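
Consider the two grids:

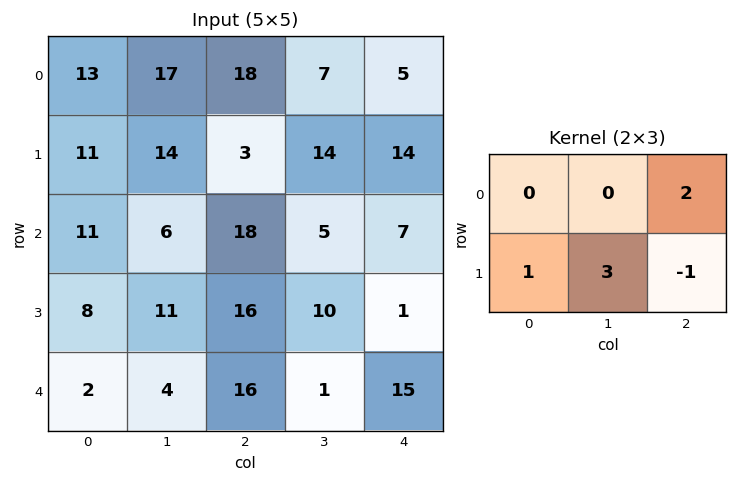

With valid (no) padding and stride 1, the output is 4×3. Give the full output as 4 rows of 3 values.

Output[0,0]: The receptive field on the input at this output position is [13 17 18 / 11 14 3]. Elementwise product with the kernel and sum: 18·2 + 11·1 + 14·3 + 3·-1.

86 23 41
17 83 54
61 59 59
30 71 6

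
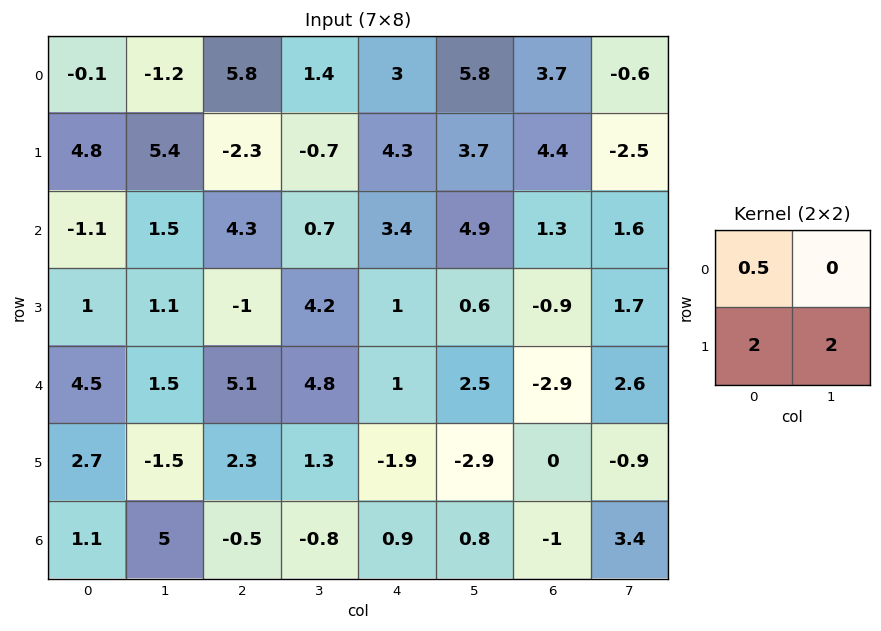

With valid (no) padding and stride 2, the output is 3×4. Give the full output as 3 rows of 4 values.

Output[0,0]: The receptive field on the input at this output position is [-0.1 -1.2 / 4.8 5.4]. Elementwise product with the kernel and sum: -0.1·0.5 + 4.8·2 + 5.4·2.
Output[0,1]: The receptive field on the input at this output position is [5.8 1.4 / -2.3 -0.7]. Elementwise product with the kernel and sum: 5.8·0.5 + -2.3·2 + -0.7·2.

20.35 -3.1 17.5 5.65
3.65 8.55 4.9 2.25
4.65 9.75 -9.1 -3.25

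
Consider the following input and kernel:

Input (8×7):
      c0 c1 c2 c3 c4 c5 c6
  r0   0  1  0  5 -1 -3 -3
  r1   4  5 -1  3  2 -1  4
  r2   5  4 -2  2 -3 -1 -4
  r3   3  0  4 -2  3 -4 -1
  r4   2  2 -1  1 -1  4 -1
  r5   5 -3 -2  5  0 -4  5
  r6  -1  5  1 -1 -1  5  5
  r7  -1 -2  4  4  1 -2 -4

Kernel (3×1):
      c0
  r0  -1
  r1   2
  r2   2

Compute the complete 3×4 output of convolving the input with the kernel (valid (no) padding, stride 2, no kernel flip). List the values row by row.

Output[0,0]: The receptive field on the input at this output position is [0 / 4 / 5]. Elementwise product with the kernel and sum: 0·-1 + 4·2 + 5·2.

18 -6 -1 3
5 8 7 0
6 -1 -1 21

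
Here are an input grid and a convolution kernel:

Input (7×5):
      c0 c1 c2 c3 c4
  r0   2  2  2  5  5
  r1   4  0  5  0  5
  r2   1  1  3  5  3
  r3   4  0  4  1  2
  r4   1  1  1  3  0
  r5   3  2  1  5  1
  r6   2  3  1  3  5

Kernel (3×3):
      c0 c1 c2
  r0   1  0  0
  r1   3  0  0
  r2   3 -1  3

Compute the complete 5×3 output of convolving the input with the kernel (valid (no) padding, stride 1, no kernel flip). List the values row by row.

Output[0,0]: The receptive field on the input at this output position is [2 2 2 / 4 0 5 / 1 1 3]. Elementwise product with the kernel and sum: 2·1 + 4·3 + 1·3 + 1·-1 + 3·3.

25 17 30
31 2 31
18 12 15
17 23 8
16 24 19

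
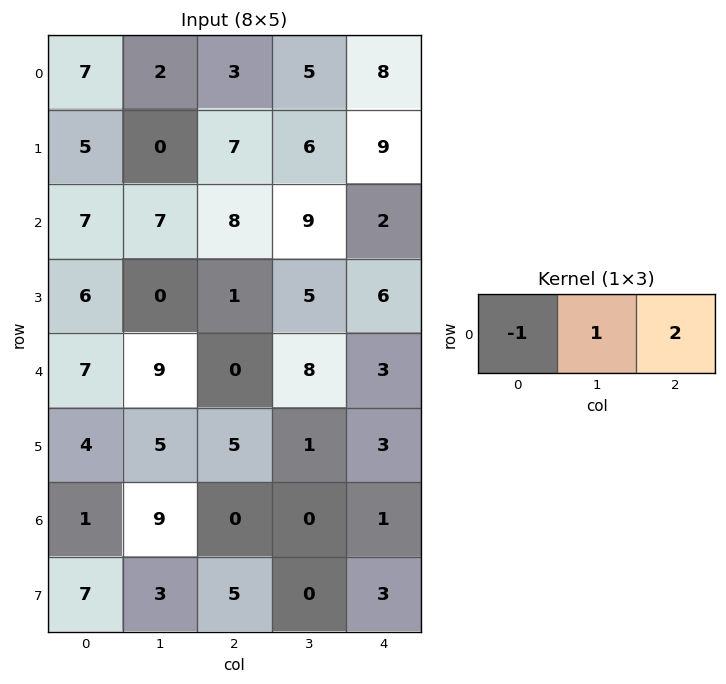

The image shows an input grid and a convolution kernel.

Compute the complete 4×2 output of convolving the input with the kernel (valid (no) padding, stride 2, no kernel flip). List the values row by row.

1 18
16 5
2 14
8 2

Output[0,0]: The receptive field on the input at this output position is [7 2 3]. Elementwise product with the kernel and sum: 7·-1 + 2·1 + 3·2.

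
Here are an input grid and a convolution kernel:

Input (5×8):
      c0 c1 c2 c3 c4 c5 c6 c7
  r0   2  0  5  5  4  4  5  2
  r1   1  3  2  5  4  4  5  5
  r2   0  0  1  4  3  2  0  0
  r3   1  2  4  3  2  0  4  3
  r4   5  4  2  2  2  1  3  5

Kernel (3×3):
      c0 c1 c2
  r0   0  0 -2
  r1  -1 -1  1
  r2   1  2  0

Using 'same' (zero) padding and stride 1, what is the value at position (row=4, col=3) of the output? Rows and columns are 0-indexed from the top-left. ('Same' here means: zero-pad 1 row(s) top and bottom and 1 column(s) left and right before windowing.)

-6

The receptive field on the zero-padded input at this output position is [4 3 2 / 2 2 2 / 0 0 0]. Elementwise product with the kernel and sum: 2·-2 + 2·-1 + 2·-1 + 2·1 + 0·1 + 0·2.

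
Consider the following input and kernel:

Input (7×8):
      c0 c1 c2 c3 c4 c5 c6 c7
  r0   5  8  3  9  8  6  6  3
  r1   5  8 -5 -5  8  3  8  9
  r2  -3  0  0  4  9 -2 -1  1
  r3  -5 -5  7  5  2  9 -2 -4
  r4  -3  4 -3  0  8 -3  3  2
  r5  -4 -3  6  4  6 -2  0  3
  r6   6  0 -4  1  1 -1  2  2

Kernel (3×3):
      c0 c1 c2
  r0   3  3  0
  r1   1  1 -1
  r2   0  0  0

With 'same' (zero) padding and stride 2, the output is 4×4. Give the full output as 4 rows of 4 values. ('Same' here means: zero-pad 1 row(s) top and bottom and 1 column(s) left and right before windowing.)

-3 2 11 9
12 5 24 29
-22 7 32 19
-6 4 33 -7

Output[0,0]: The receptive field on the zero-padded input at this output position is [0 0 0 / 0 5 8 / 0 5 8]. Elementwise product with the kernel and sum: 0·3 + 0·3 + 0·1 + 5·1 + 8·-1.
Output[0,1]: The receptive field on the zero-padded input at this output position is [0 0 0 / 8 3 9 / 8 -5 -5]. Elementwise product with the kernel and sum: 0·3 + 0·3 + 8·1 + 3·1 + 9·-1.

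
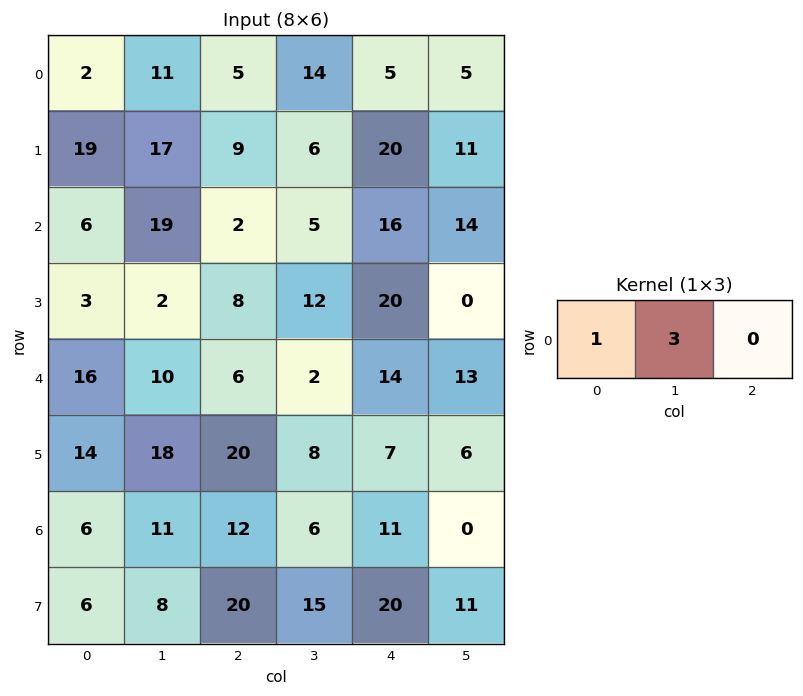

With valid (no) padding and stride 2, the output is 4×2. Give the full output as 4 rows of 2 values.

35 47
63 17
46 12
39 30

Output[0,0]: The receptive field on the input at this output position is [2 11 5]. Elementwise product with the kernel and sum: 2·1 + 11·3.
Output[0,1]: The receptive field on the input at this output position is [5 14 5]. Elementwise product with the kernel and sum: 5·1 + 14·3.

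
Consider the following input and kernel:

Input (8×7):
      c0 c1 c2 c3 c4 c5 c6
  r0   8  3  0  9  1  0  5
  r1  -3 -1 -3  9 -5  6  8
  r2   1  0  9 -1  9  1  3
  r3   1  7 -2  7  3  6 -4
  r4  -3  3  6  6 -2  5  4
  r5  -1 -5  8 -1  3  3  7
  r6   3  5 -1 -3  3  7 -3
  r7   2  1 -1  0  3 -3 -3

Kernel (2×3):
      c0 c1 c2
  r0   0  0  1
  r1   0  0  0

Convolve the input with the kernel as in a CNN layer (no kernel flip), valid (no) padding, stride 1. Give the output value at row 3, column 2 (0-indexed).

The receptive field on the input at this output position is [-2 7 3 / 6 6 -2]. Elementwise product with the kernel and sum: 3·1.

3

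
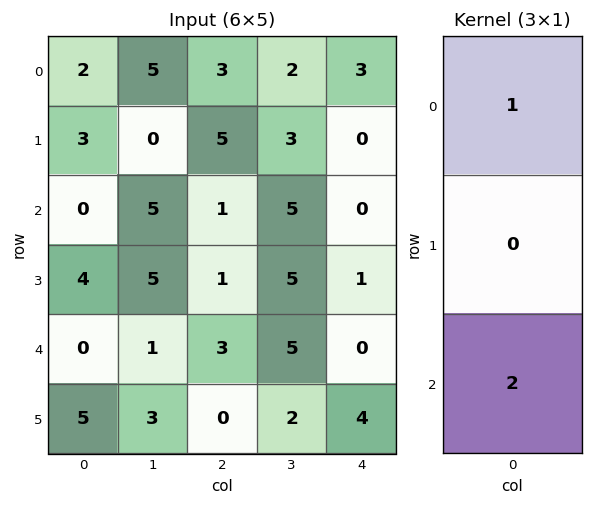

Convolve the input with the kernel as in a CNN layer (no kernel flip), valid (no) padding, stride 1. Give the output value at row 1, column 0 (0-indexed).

11

The receptive field on the input at this output position is [3 / 0 / 4]. Elementwise product with the kernel and sum: 3·1 + 4·2.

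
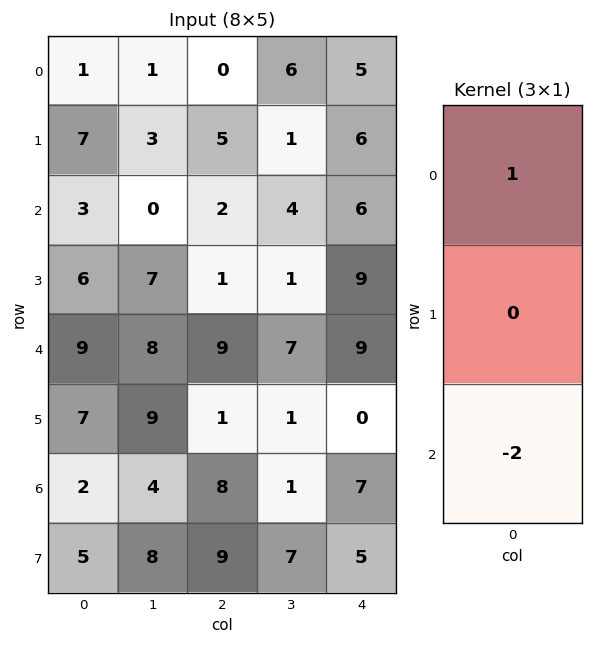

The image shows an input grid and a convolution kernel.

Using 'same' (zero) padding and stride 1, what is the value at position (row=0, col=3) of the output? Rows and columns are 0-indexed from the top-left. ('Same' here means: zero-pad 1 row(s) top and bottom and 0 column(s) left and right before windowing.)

-2

The receptive field on the zero-padded input at this output position is [0 / 6 / 1]. Elementwise product with the kernel and sum: 0·1 + 1·-2.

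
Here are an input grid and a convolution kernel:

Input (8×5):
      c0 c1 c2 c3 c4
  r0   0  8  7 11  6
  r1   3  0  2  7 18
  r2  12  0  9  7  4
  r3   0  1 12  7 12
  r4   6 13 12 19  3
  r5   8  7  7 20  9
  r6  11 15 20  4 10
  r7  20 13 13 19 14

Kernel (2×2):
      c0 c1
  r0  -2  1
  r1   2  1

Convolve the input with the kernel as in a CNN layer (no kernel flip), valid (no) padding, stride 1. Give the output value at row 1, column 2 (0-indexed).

The receptive field on the input at this output position is [2 7 / 9 7]. Elementwise product with the kernel and sum: 2·-2 + 7·1 + 9·2 + 7·1.

28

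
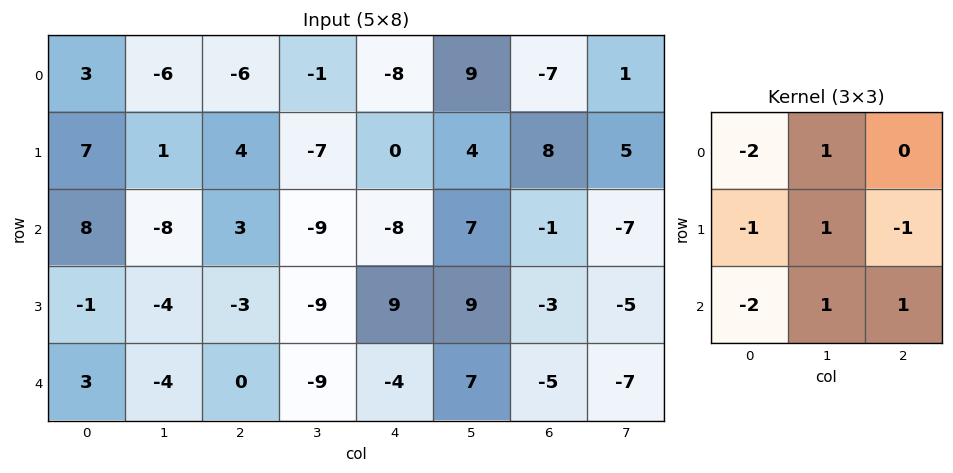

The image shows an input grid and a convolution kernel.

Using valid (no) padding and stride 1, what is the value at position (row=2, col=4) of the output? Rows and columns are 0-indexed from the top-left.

The receptive field on the input at this output position is [-8 7 -1 / 9 9 -3 / -4 7 -5]. Elementwise product with the kernel and sum: -8·-2 + 7·1 + 9·-1 + 9·1 + -3·-1 + -4·-2 + 7·1 + -5·1.

36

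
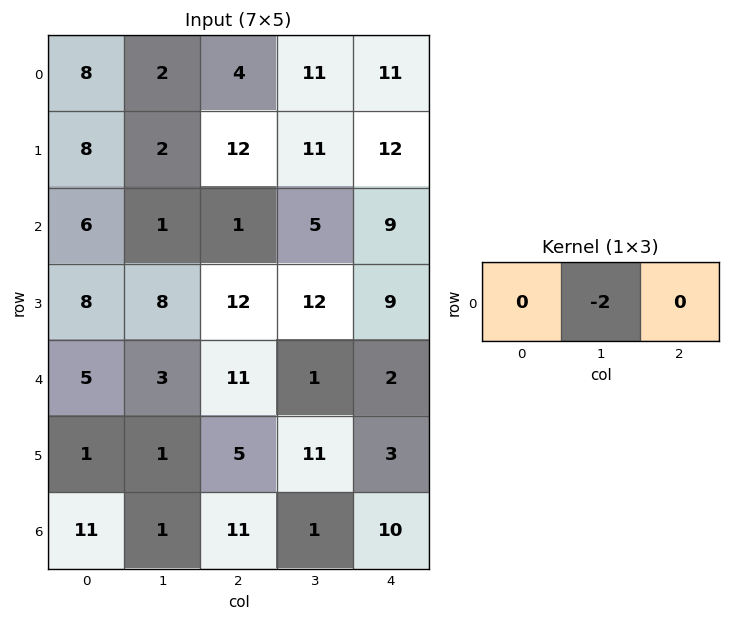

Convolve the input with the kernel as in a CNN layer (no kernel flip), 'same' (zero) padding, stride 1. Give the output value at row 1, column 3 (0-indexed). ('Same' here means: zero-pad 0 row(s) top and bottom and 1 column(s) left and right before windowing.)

The receptive field on the zero-padded input at this output position is [12 11 12]. Elementwise product with the kernel and sum: 11·-2.

-22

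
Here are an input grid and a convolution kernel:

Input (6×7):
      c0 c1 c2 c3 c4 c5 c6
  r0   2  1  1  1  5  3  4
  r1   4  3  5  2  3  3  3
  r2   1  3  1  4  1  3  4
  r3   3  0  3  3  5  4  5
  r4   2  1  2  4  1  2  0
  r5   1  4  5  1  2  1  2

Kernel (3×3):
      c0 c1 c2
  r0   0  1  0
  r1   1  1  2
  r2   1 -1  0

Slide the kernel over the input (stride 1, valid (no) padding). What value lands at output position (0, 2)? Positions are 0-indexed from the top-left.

11

The receptive field on the input at this output position is [1 1 5 / 5 2 3 / 1 4 1]. Elementwise product with the kernel and sum: 1·1 + 5·1 + 2·1 + 3·2 + 1·1 + 4·-1.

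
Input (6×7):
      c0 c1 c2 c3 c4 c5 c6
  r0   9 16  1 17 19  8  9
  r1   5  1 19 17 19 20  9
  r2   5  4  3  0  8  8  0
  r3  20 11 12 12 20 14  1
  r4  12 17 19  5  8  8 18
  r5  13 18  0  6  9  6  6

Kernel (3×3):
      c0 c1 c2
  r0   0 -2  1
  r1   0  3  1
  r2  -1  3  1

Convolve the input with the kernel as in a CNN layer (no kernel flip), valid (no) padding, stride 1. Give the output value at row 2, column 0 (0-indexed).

98

The receptive field on the input at this output position is [5 4 3 / 20 11 12 / 12 17 19]. Elementwise product with the kernel and sum: 4·-2 + 3·1 + 11·3 + 12·1 + 12·-1 + 17·3 + 19·1.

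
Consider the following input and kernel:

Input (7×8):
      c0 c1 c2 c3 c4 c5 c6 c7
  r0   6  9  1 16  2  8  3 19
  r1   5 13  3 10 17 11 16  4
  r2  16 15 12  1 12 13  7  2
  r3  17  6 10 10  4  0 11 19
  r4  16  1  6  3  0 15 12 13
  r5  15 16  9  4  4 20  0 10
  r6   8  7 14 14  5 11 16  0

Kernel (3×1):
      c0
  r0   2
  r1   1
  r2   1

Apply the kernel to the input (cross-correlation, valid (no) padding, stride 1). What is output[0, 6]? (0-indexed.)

The receptive field on the input at this output position is [3 / 16 / 7]. Elementwise product with the kernel and sum: 3·2 + 16·1 + 7·1.

29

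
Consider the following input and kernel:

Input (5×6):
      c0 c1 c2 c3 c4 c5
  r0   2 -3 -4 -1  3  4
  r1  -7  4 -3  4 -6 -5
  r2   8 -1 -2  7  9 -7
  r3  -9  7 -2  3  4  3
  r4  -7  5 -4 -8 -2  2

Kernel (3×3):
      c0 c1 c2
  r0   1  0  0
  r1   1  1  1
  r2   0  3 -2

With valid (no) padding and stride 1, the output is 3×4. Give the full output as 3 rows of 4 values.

Output[0,0]: The receptive field on the input at this output position is [2 -3 -4 / -7 4 -3 / 8 -1 -2]. Elementwise product with the kernel and sum: 2·1 + -7·1 + 4·1 + -3·1 + -1·3 + -2·-2.

-3 -18 -6 33
23 -4 12 19
27 11 -17 7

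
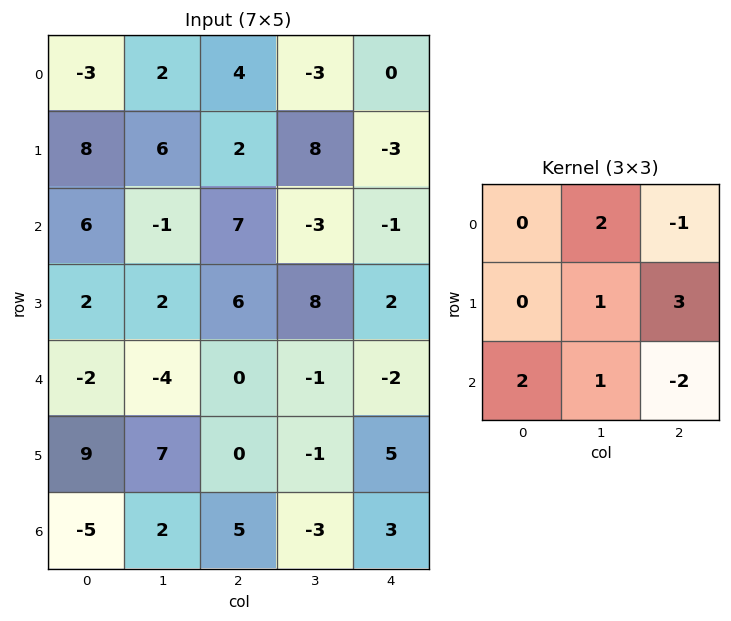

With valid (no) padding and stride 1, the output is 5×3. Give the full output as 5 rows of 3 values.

Output[0,0]: The receptive field on the input at this output position is [-3 2 4 / 8 6 2 / 6 -1 7]. Elementwise product with the kernel and sum: 2·2 + 4·-1 + 6·1 + 2·3 + 6·2 + -1·1 + 7·-2.
Output[0,1]: The receptive field on the input at this output position is [2 4 -3 / 6 2 8 / -1 7 -3]. Elementwise product with the kernel and sum: 4·2 + -3·-1 + 2·1 + 8·3 + -1·2 + 7·1 + -3·-2.

9 48 6
24 -12 29
3 41 12
19 17 -4
-19 13 15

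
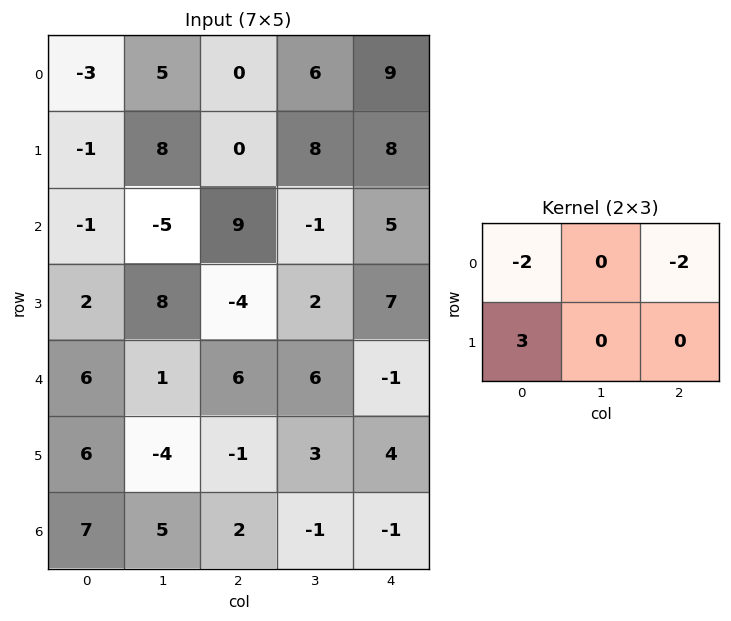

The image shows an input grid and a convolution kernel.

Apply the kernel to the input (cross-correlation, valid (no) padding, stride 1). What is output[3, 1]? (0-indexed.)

The receptive field on the input at this output position is [8 -4 2 / 1 6 6]. Elementwise product with the kernel and sum: 8·-2 + 2·-2 + 1·3.

-17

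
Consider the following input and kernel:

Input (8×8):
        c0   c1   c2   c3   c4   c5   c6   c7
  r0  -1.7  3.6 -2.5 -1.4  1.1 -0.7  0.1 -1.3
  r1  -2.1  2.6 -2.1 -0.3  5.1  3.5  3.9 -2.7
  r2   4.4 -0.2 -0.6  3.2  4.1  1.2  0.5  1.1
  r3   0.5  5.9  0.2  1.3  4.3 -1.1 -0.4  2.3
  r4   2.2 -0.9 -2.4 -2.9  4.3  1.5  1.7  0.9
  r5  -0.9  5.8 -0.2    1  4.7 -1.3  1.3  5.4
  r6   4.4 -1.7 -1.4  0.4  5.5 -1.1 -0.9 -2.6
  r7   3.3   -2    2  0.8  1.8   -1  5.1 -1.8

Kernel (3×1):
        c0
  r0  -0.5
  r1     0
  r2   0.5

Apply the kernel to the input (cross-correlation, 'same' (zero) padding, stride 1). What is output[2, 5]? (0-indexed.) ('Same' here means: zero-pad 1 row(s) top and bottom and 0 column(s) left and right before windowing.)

The receptive field on the zero-padded input at this output position is [3.5 / 1.2 / -1.1]. Elementwise product with the kernel and sum: 3.5·-0.5 + -1.1·0.5.

-2.3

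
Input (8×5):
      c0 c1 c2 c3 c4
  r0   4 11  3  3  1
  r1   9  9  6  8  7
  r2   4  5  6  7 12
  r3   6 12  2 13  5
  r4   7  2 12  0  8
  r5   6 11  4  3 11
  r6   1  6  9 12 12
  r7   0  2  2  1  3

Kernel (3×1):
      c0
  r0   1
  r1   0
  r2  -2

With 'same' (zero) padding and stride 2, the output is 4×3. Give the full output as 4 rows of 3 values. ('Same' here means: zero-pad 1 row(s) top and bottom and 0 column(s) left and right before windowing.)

Output[0,0]: The receptive field on the zero-padded input at this output position is [0 / 4 / 9]. Elementwise product with the kernel and sum: 0·1 + 9·-2.

-18 -12 -14
-3 2 -3
-6 -6 -17
6 0 5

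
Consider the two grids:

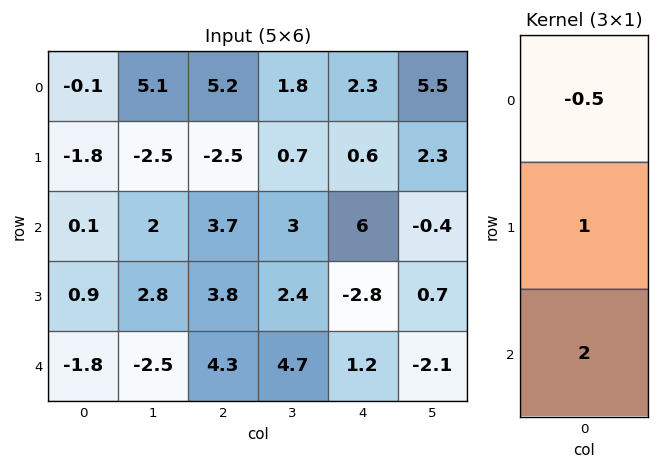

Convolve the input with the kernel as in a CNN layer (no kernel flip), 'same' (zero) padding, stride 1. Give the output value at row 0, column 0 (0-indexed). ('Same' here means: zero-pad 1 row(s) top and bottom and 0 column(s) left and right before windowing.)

The receptive field on the zero-padded input at this output position is [0 / -0.1 / -1.8]. Elementwise product with the kernel and sum: 0·-0.5 + -0.1·1 + -1.8·2.

-3.7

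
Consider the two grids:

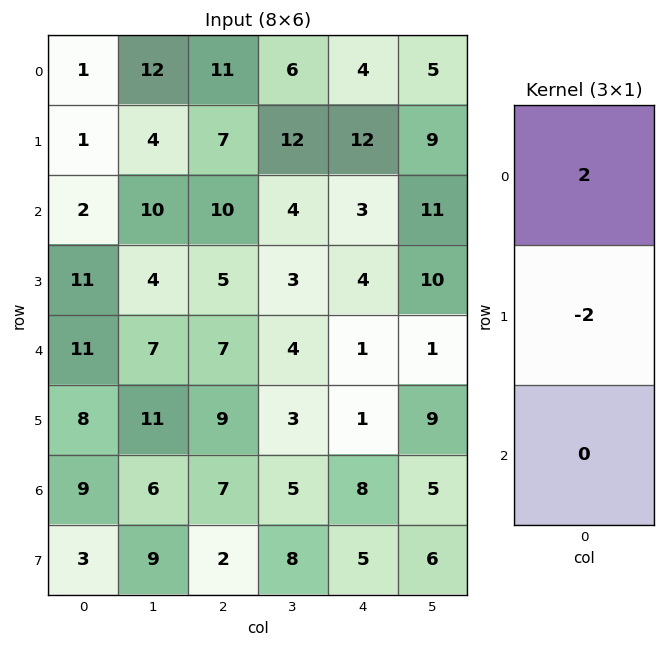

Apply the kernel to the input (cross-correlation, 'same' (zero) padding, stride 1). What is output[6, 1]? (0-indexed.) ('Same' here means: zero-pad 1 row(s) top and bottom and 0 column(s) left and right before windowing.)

10

The receptive field on the zero-padded input at this output position is [11 / 6 / 9]. Elementwise product with the kernel and sum: 11·2 + 6·-2.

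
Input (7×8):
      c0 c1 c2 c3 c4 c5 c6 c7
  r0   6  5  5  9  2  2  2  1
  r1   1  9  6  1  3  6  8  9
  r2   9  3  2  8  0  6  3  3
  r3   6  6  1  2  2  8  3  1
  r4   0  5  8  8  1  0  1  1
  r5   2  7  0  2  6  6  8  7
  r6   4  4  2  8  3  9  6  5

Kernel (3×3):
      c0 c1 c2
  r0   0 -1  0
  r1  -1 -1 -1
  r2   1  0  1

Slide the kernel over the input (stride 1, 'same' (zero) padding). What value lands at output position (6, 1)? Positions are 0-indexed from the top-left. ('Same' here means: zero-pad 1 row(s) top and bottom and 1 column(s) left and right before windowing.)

-17

The receptive field on the zero-padded input at this output position is [2 7 0 / 4 4 2 / 0 0 0]. Elementwise product with the kernel and sum: 7·-1 + 4·-1 + 4·-1 + 2·-1 + 0·1 + 0·1.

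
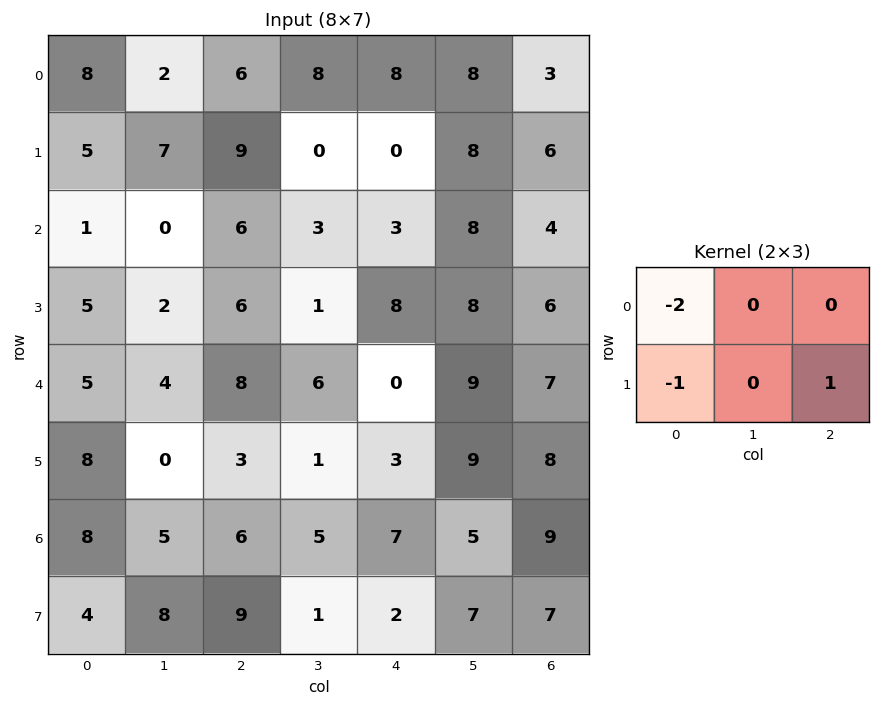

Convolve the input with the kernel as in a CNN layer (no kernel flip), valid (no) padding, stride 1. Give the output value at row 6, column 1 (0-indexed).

-17

The receptive field on the input at this output position is [5 6 5 / 8 9 1]. Elementwise product with the kernel and sum: 5·-2 + 8·-1 + 1·1.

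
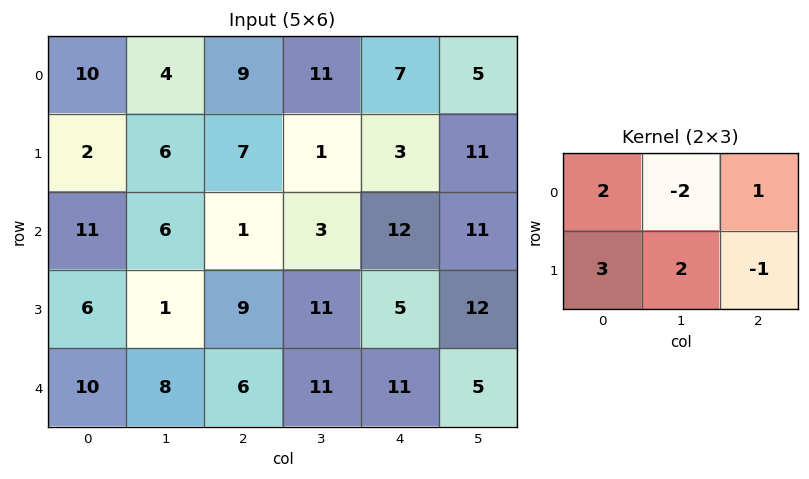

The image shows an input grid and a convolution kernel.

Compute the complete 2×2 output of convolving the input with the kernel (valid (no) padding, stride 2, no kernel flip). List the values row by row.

32 23
22 52

Output[0,0]: The receptive field on the input at this output position is [10 4 9 / 2 6 7]. Elementwise product with the kernel and sum: 10·2 + 4·-2 + 9·1 + 2·3 + 6·2 + 7·-1.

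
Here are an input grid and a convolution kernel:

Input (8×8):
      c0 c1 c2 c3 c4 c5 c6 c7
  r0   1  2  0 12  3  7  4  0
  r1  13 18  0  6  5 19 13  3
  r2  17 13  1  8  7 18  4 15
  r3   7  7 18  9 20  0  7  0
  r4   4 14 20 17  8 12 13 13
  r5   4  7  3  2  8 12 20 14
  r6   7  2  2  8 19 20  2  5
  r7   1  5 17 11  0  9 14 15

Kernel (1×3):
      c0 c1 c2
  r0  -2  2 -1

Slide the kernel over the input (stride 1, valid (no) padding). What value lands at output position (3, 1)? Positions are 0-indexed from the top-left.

13

The receptive field on the input at this output position is [7 18 9]. Elementwise product with the kernel and sum: 7·-2 + 18·2 + 9·-1.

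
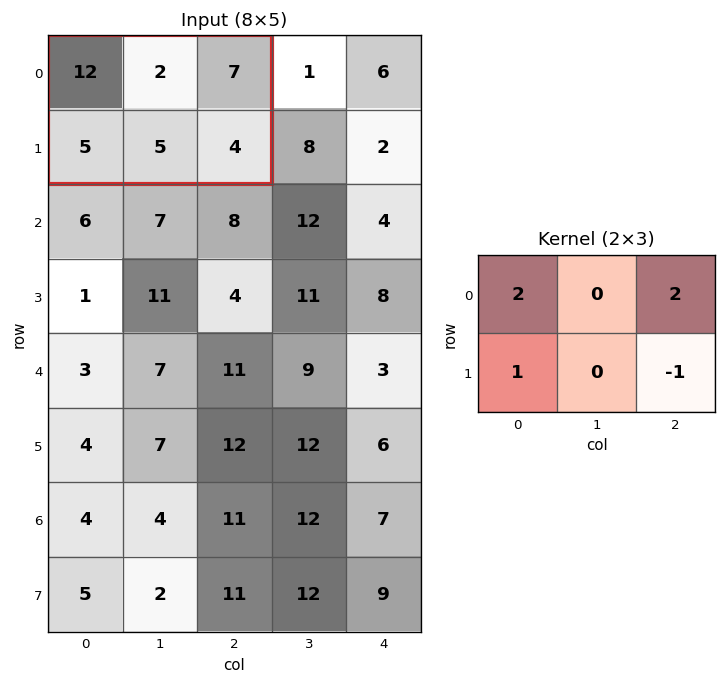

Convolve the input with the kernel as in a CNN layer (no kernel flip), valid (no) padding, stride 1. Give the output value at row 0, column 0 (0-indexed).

The receptive field on the input at this output position is [12 2 7 / 5 5 4]. Elementwise product with the kernel and sum: 12·2 + 7·2 + 5·1 + 4·-1.

39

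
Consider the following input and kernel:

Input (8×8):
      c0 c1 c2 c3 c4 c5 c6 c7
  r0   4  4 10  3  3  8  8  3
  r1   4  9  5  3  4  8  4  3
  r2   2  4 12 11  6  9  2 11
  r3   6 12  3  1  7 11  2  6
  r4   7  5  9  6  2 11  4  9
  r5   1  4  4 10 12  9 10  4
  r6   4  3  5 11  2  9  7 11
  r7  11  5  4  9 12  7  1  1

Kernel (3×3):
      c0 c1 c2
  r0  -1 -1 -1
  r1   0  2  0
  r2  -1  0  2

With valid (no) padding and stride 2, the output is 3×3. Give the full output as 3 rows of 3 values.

Output[0,0]: The receptive field on the input at this output position is [4 4 10 / 4 9 5 / 2 4 12]. Elementwise product with the kernel and sum: 4·-1 + 4·-1 + 10·-1 + 9·2 + 2·-1 + 12·2.
Output[0,1]: The receptive field on the input at this output position is [10 3 3 / 5 3 4 / 12 11 6]. Elementwise product with the kernel and sum: 10·-1 + 3·-1 + 3·-1 + 3·2 + 12·-1 + 6·2.

22 -10 -5
17 -32 11
-7 2 13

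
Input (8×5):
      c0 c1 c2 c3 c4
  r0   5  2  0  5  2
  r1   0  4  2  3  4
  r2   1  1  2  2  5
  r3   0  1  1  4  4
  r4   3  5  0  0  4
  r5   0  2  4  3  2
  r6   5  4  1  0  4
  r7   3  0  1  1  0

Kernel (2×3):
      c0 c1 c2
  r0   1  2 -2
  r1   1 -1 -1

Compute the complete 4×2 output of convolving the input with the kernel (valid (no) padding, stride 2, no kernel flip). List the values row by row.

Output[0,0]: The receptive field on the input at this output position is [5 2 0 / 0 4 2]. Elementwise product with the kernel and sum: 5·1 + 2·2 + 0·-2 + 0·1 + 4·-1 + 2·-1.

3 1
-3 -11
7 -9
13 -7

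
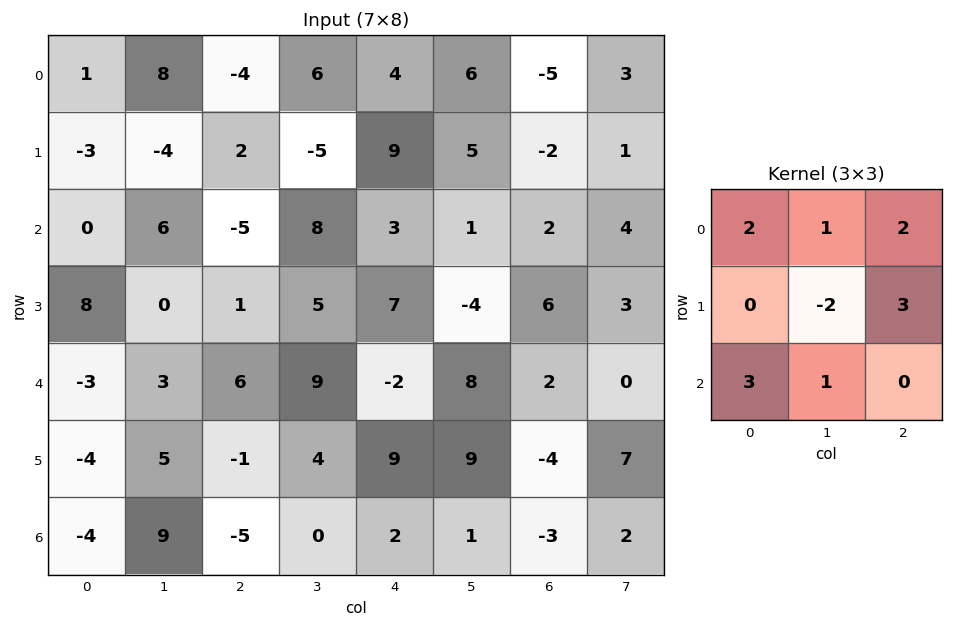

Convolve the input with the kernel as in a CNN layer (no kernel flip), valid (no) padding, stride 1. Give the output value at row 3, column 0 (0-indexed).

The receptive field on the input at this output position is [8 0 1 / -3 3 6 / -4 5 -1]. Elementwise product with the kernel and sum: 8·2 + 0·1 + 1·2 + 3·-2 + 6·3 + -4·3 + 5·1.

23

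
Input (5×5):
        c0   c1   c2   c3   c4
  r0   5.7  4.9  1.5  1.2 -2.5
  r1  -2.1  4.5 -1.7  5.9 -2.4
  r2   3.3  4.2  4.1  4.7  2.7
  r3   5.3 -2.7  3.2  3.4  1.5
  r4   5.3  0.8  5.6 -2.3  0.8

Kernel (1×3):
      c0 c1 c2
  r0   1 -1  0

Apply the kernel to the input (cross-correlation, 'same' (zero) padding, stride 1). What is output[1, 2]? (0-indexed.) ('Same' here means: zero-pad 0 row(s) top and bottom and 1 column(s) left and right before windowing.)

6.2

The receptive field on the zero-padded input at this output position is [4.5 -1.7 5.9]. Elementwise product with the kernel and sum: 4.5·1 + -1.7·-1.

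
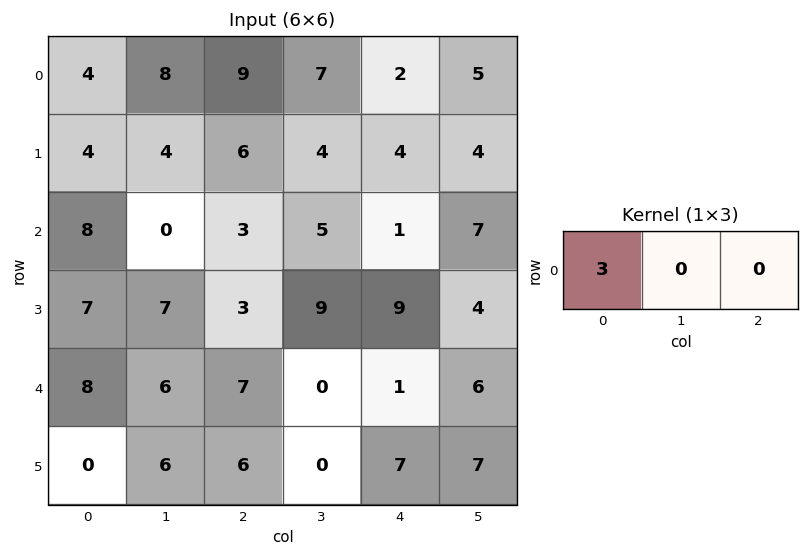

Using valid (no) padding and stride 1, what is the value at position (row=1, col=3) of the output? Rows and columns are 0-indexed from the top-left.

12

The receptive field on the input at this output position is [4 4 4]. Elementwise product with the kernel and sum: 4·3.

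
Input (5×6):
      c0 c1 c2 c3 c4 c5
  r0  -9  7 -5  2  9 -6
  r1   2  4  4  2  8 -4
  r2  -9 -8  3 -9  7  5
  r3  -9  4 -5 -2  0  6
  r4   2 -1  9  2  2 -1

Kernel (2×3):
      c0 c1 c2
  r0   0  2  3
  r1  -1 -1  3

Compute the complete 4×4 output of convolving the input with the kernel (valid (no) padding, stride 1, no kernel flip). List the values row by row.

5 -6 49 -22
46 -8 55 21
-17 -26 10 49
19 -18 -9 11

Output[0,0]: The receptive field on the input at this output position is [-9 7 -5 / 2 4 4]. Elementwise product with the kernel and sum: 7·2 + -5·3 + 2·-1 + 4·-1 + 4·3.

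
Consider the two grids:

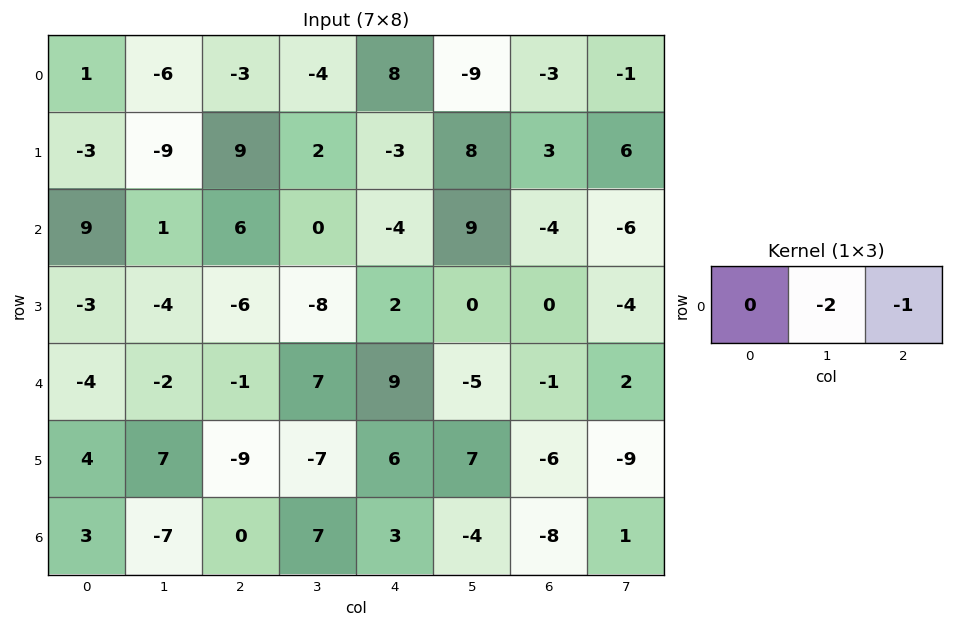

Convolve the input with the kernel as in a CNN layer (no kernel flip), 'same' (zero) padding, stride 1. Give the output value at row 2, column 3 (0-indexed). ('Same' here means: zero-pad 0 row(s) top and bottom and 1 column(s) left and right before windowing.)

The receptive field on the zero-padded input at this output position is [6 0 -4]. Elementwise product with the kernel and sum: 0·-2 + -4·-1.

4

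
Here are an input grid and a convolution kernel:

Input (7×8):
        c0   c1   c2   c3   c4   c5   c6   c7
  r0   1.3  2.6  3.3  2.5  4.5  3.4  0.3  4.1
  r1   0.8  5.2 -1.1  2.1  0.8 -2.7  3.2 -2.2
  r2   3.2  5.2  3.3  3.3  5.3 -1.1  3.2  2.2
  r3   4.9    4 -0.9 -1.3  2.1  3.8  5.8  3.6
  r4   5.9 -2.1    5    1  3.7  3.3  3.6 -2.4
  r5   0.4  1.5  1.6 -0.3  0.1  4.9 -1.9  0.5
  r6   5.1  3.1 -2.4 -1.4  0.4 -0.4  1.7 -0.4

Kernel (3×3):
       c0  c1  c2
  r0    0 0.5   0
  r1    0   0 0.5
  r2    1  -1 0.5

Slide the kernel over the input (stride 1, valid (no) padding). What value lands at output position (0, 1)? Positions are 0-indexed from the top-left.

6.25

The receptive field on the input at this output position is [2.6 3.3 2.5 / 5.2 -1.1 2.1 / 5.2 3.3 3.3]. Elementwise product with the kernel and sum: 3.3·0.5 + 2.1·0.5 + 5.2·1 + 3.3·-1 + 3.3·0.5.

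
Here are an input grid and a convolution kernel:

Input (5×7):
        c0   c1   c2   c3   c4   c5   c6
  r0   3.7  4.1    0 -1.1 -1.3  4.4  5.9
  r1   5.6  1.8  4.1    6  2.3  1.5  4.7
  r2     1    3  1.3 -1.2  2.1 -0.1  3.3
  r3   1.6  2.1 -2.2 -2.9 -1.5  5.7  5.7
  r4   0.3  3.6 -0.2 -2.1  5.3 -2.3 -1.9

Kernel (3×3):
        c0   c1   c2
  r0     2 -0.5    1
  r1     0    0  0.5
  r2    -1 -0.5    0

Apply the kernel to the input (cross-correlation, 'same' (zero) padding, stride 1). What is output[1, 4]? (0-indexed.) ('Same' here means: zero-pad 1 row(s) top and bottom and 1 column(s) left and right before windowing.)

3.75

The receptive field on the zero-padded input at this output position is [-1.1 -1.3 4.4 / 6 2.3 1.5 / -1.2 2.1 -0.1]. Elementwise product with the kernel and sum: -1.1·2 + -1.3·-0.5 + 4.4·1 + 1.5·0.5 + -1.2·-1 + 2.1·-0.5.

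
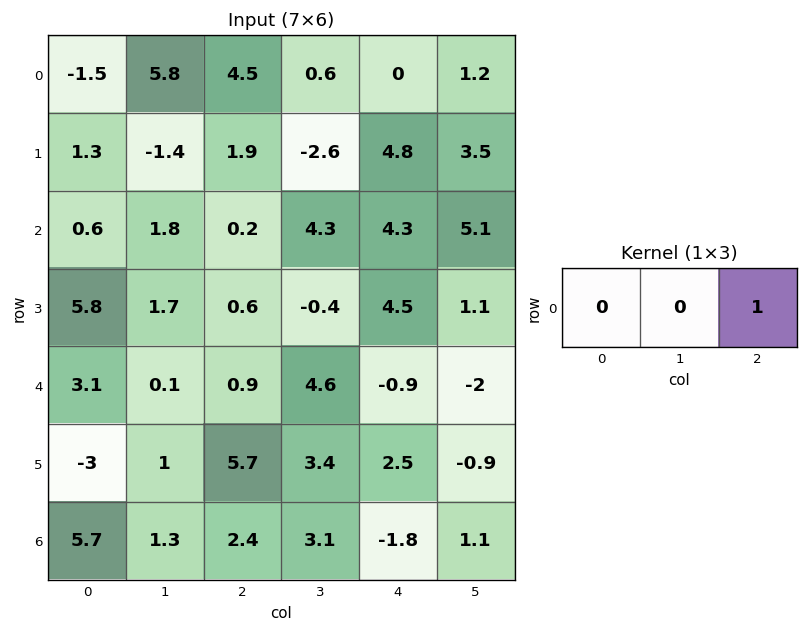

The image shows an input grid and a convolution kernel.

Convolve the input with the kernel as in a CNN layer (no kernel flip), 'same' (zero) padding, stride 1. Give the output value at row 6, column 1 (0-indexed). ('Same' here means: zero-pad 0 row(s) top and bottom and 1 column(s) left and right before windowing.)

2.4

The receptive field on the zero-padded input at this output position is [5.7 1.3 2.4]. Elementwise product with the kernel and sum: 2.4·1.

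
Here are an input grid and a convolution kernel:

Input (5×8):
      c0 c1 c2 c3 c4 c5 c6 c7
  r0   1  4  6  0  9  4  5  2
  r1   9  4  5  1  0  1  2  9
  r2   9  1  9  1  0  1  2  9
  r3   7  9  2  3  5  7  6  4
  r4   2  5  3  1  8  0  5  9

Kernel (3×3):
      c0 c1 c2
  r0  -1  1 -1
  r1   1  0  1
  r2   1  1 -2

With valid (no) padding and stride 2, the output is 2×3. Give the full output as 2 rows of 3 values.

3 0 -11
-7 -13 8

Output[0,0]: The receptive field on the input at this output position is [1 4 6 / 9 4 5 / 9 1 9]. Elementwise product with the kernel and sum: 1·-1 + 4·1 + 6·-1 + 9·1 + 5·1 + 9·1 + 1·1 + 9·-2.
Output[0,1]: The receptive field on the input at this output position is [6 0 9 / 5 1 0 / 9 1 0]. Elementwise product with the kernel and sum: 6·-1 + 0·1 + 9·-1 + 5·1 + 0·1 + 9·1 + 1·1 + 0·-2.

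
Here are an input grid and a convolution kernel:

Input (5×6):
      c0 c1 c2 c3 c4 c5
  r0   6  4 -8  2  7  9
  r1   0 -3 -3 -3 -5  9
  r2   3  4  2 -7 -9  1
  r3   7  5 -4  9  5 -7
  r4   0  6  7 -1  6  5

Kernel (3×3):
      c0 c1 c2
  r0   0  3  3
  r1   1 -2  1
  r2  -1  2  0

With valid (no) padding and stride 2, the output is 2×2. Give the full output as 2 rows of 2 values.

Output[0,0]: The receptive field on the input at this output position is [6 4 -8 / 0 -3 -3 / 3 4 2]. Elementwise product with the kernel and sum: 4·3 + -8·3 + 0·1 + -3·-2 + -3·1 + 3·-1 + 4·2.
Output[0,1]: The receptive field on the input at this output position is [-8 2 7 / -3 -3 -5 / 2 -7 -9]. Elementwise product with the kernel and sum: 2·3 + 7·3 + -3·1 + -3·-2 + -5·1 + 2·-1 + -7·2.

-4 9
23 -74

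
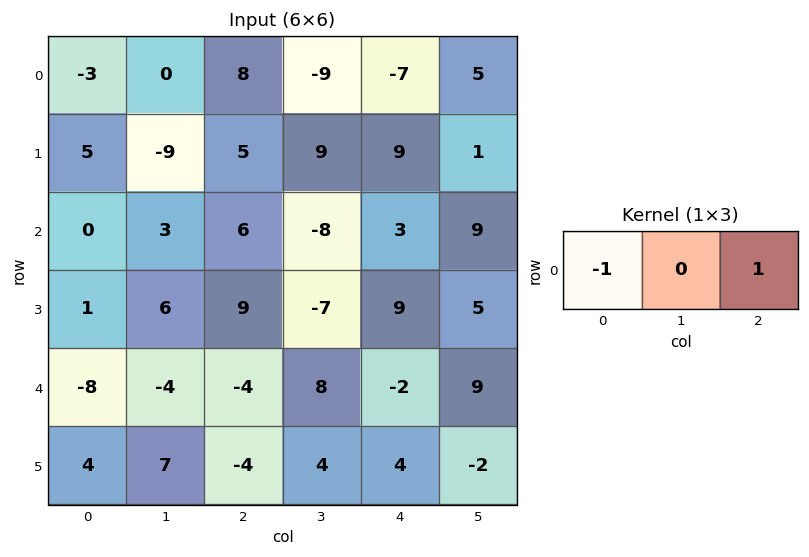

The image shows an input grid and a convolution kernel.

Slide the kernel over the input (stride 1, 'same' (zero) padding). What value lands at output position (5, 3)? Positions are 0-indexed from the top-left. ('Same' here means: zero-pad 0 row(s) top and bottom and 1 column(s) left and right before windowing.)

The receptive field on the zero-padded input at this output position is [-4 4 4]. Elementwise product with the kernel and sum: -4·-1 + 4·1.

8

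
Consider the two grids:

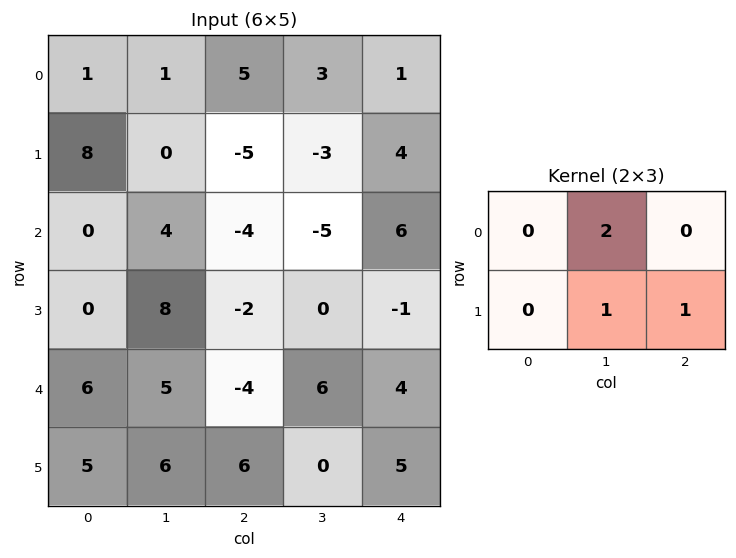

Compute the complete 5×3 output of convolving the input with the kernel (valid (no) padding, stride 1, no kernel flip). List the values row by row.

-3 2 7
0 -19 -5
14 -10 -11
17 -2 10
22 -2 17

Output[0,0]: The receptive field on the input at this output position is [1 1 5 / 8 0 -5]. Elementwise product with the kernel and sum: 1·2 + 0·1 + -5·1.
Output[0,1]: The receptive field on the input at this output position is [1 5 3 / 0 -5 -3]. Elementwise product with the kernel and sum: 5·2 + -5·1 + -3·1.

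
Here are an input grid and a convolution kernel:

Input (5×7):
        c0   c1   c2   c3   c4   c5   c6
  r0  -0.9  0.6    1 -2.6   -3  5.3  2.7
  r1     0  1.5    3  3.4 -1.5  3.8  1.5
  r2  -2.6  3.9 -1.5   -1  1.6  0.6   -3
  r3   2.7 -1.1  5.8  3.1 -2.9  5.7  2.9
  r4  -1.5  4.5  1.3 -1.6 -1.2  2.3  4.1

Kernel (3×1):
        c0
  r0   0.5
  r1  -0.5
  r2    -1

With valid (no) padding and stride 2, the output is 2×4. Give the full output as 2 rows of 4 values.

2.15 0.5 -2.35 3.6
-1.15 -4.95 3.45 -7.05

Output[0,0]: The receptive field on the input at this output position is [-0.9 / 0 / -2.6]. Elementwise product with the kernel and sum: -0.9·0.5 + 0·-0.5 + -2.6·-1.
Output[0,1]: The receptive field on the input at this output position is [1 / 3 / -1.5]. Elementwise product with the kernel and sum: 1·0.5 + 3·-0.5 + -1.5·-1.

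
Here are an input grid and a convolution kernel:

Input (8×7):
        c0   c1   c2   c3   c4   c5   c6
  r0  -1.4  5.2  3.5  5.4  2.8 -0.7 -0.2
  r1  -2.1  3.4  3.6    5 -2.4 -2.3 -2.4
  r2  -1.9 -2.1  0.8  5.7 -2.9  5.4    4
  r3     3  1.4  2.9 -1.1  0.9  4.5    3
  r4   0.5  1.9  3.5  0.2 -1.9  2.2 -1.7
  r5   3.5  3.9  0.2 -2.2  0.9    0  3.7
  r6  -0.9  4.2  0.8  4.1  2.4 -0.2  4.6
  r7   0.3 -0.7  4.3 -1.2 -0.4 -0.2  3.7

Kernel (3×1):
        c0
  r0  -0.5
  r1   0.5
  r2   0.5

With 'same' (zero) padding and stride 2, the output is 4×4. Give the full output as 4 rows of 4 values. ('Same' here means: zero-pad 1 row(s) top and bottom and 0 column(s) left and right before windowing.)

-1.75 3.55 0.2 -1.3
1.6 0.05 0.2 4.7
0.5 0.4 -0.95 -0.5
-2.05 2.45 0.55 2.3

Output[0,0]: The receptive field on the zero-padded input at this output position is [0 / -1.4 / -2.1]. Elementwise product with the kernel and sum: 0·-0.5 + -1.4·0.5 + -2.1·0.5.
Output[0,1]: The receptive field on the zero-padded input at this output position is [0 / 3.5 / 3.6]. Elementwise product with the kernel and sum: 0·-0.5 + 3.5·0.5 + 3.6·0.5.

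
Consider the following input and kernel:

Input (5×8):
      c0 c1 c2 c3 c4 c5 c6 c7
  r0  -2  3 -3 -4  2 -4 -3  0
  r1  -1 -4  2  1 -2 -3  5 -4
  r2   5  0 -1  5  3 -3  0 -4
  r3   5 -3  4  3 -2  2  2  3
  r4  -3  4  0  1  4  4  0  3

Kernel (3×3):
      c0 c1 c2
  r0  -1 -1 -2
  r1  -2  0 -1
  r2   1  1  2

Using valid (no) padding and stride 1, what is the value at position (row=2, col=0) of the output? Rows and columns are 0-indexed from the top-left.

-16

The receptive field on the input at this output position is [5 0 -1 / 5 -3 4 / -3 4 0]. Elementwise product with the kernel and sum: 5·-1 + 0·-1 + -1·-2 + 5·-2 + 4·-1 + -3·1 + 4·1 + 0·2.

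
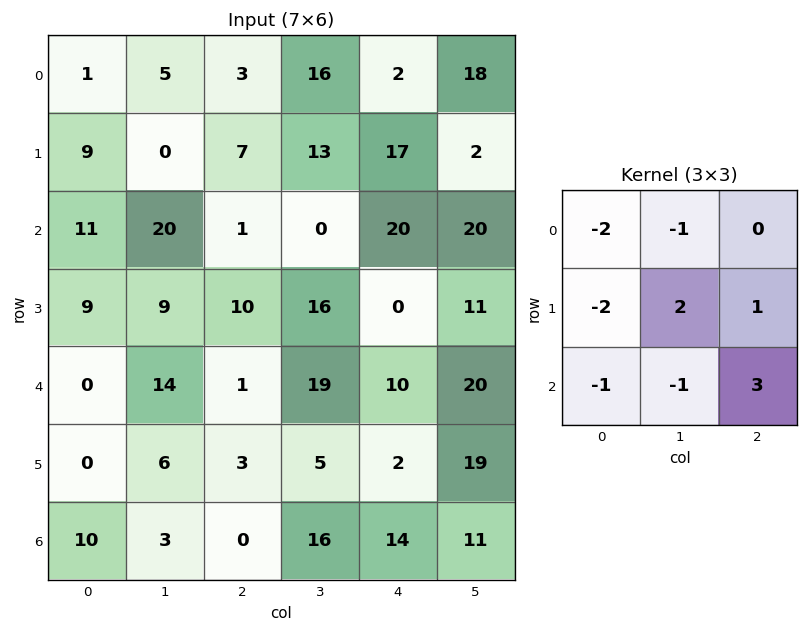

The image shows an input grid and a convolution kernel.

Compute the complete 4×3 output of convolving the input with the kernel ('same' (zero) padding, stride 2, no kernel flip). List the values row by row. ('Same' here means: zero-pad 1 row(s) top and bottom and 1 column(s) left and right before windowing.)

Output[0,0]: The receptive field on the zero-padded input at this output position is [0 0 0 / 0 1 5 / 0 9 0]. Elementwise product with the kernel and sum: 0·-2 + 0·-1 + 0·-2 + 1·2 + 5·1 + 0·-1 + 9·-1 + 0·3.

-2 44 -34
51 -16 34
23 -29 20
23 -5 -5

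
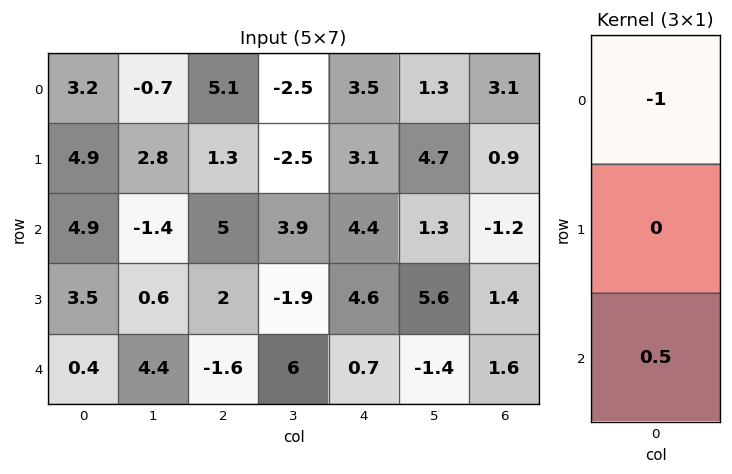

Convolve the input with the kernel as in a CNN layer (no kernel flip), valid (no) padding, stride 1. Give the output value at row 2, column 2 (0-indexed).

The receptive field on the input at this output position is [5 / 2 / -1.6]. Elementwise product with the kernel and sum: 5·-1 + -1.6·0.5.

-5.8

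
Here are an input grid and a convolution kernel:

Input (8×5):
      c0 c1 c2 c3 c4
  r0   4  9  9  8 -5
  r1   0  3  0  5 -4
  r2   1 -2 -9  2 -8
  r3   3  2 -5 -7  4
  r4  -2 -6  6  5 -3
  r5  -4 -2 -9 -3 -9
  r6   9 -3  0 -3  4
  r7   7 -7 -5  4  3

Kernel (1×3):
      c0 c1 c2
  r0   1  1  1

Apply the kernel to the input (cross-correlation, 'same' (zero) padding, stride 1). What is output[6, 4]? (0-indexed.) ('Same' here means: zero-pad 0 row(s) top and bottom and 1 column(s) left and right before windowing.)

The receptive field on the zero-padded input at this output position is [-3 4 0]. Elementwise product with the kernel and sum: -3·1 + 4·1 + 0·1.

1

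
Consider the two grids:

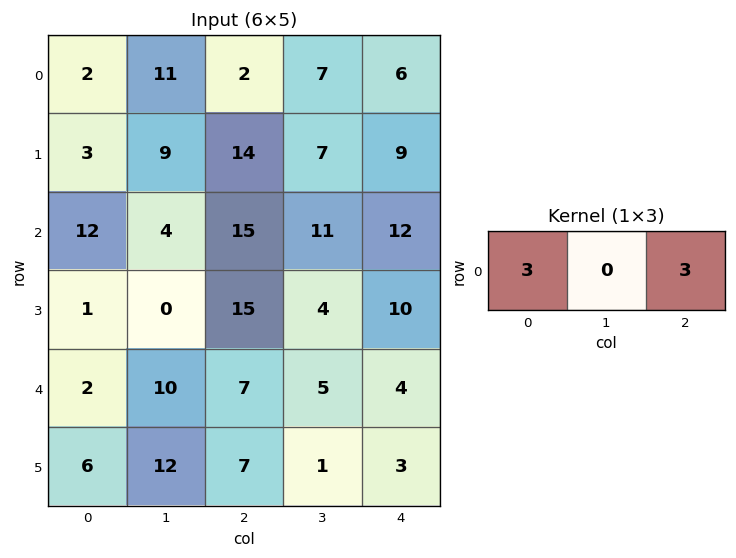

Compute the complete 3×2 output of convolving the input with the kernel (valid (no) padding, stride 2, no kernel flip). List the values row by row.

Output[0,0]: The receptive field on the input at this output position is [2 11 2]. Elementwise product with the kernel and sum: 2·3 + 2·3.
Output[0,1]: The receptive field on the input at this output position is [2 7 6]. Elementwise product with the kernel and sum: 2·3 + 6·3.

12 24
81 81
27 33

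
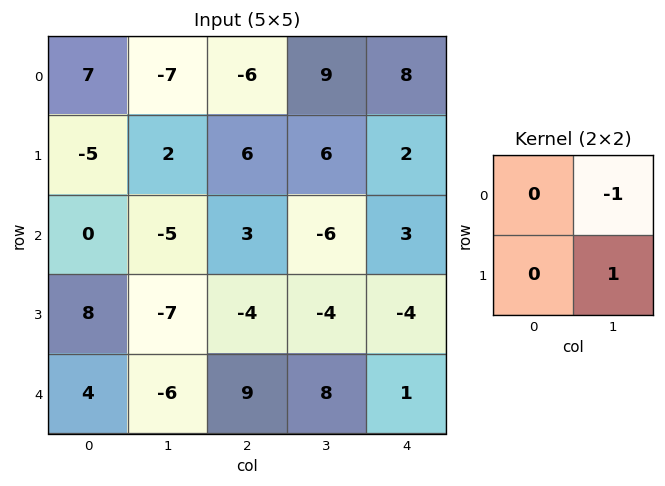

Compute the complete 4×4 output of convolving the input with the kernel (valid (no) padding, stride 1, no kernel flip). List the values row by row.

9 12 -3 -6
-7 -3 -12 1
-2 -7 2 -7
1 13 12 5

Output[0,0]: The receptive field on the input at this output position is [7 -7 / -5 2]. Elementwise product with the kernel and sum: -7·-1 + 2·1.
Output[0,1]: The receptive field on the input at this output position is [-7 -6 / 2 6]. Elementwise product with the kernel and sum: -6·-1 + 6·1.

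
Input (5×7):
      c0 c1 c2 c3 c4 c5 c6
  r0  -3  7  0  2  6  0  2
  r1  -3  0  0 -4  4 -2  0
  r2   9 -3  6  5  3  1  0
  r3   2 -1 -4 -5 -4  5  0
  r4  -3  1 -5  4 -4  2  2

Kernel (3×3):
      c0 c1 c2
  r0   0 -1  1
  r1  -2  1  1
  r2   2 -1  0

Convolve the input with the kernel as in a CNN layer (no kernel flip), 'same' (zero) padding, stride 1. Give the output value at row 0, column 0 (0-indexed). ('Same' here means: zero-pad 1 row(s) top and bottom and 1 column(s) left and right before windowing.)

7

The receptive field on the zero-padded input at this output position is [0 0 0 / 0 -3 7 / 0 -3 0]. Elementwise product with the kernel and sum: 0·-1 + 0·1 + 0·-2 + -3·1 + 7·1 + 0·2 + -3·-1.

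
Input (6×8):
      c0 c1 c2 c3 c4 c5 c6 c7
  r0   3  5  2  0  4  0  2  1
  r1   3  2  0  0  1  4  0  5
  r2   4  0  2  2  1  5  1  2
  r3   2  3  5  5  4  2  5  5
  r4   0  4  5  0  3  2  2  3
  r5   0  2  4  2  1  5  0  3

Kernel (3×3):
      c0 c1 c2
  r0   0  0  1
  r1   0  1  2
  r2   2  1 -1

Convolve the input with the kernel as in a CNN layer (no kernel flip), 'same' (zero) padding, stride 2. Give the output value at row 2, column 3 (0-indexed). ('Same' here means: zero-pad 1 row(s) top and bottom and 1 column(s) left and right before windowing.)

20

The receptive field on the zero-padded input at this output position is [2 5 5 / 2 2 3 / 5 0 3]. Elementwise product with the kernel and sum: 5·1 + 2·1 + 3·2 + 5·2 + 0·1 + 3·-1.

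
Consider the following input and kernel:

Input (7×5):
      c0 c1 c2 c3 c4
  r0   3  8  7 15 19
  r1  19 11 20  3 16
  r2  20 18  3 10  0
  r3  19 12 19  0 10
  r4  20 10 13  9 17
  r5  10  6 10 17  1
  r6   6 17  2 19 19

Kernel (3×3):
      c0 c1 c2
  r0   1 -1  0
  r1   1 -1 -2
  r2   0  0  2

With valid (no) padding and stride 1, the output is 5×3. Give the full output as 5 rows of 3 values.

Output[0,0]: The receptive field on the input at this output position is [3 8 7 / 19 11 20 / 20 18 3]. Elementwise product with the kernel and sum: 3·1 + 8·-1 + 19·1 + 11·-1 + 20·-2 + 3·2.
Output[0,1]: The receptive field on the input at this output position is [8 7 15 / 11 20 3 / 18 3 10]. Elementwise product with the kernel and sum: 8·1 + 7·-1 + 11·1 + 20·-1 + 3·-2 + 10·2.

-31 6 -23
42 -14 30
-3 26 26
11 6 -9
-2 -3 33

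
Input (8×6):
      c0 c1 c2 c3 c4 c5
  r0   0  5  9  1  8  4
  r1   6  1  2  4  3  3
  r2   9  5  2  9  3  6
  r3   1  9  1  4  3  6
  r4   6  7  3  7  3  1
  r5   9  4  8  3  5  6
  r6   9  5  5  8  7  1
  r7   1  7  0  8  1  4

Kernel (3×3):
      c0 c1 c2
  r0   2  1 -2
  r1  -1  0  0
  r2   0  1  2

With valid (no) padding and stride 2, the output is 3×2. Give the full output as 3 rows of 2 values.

-10 16
31 19
19 21

Output[0,0]: The receptive field on the input at this output position is [0 5 9 / 6 1 2 / 9 5 2]. Elementwise product with the kernel and sum: 0·2 + 5·1 + 9·-2 + 6·-1 + 5·1 + 2·2.
Output[0,1]: The receptive field on the input at this output position is [9 1 8 / 2 4 3 / 2 9 3]. Elementwise product with the kernel and sum: 9·2 + 1·1 + 8·-2 + 2·-1 + 9·1 + 3·2.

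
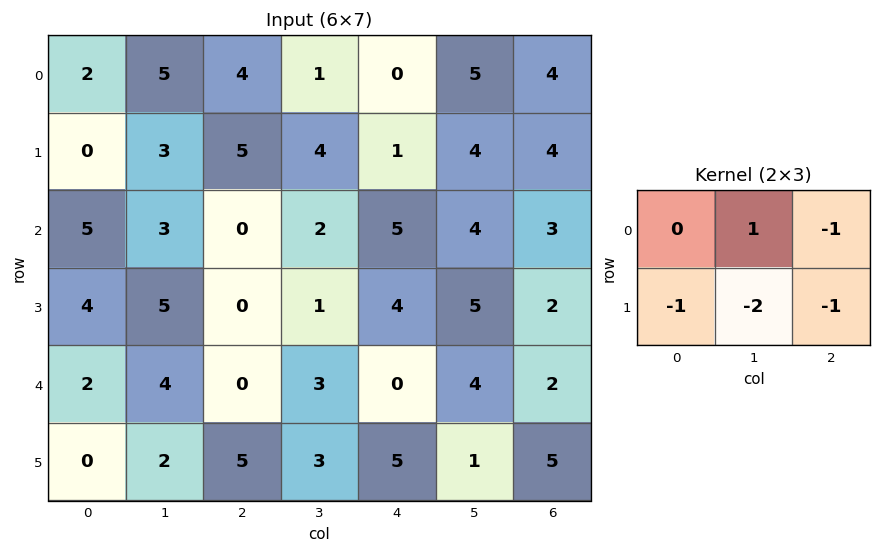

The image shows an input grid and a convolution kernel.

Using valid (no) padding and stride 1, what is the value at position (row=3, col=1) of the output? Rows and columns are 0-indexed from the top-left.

-8

The receptive field on the input at this output position is [5 0 1 / 4 0 3]. Elementwise product with the kernel and sum: 0·1 + 1·-1 + 4·-1 + 0·-2 + 3·-1.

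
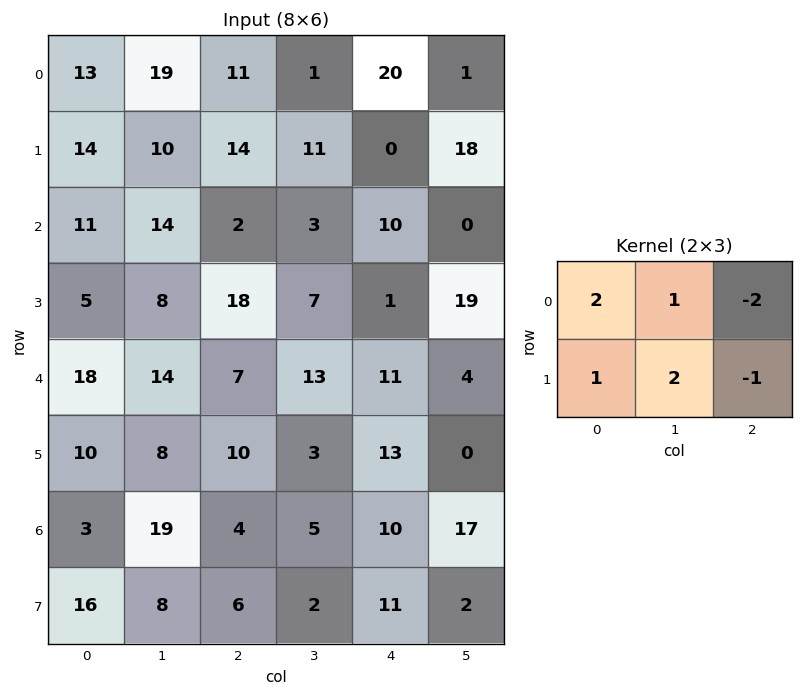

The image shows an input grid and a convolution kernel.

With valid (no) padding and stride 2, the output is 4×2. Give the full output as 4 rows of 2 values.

43 19
35 18
52 8
43 -8

Output[0,0]: The receptive field on the input at this output position is [13 19 11 / 14 10 14]. Elementwise product with the kernel and sum: 13·2 + 19·1 + 11·-2 + 14·1 + 10·2 + 14·-1.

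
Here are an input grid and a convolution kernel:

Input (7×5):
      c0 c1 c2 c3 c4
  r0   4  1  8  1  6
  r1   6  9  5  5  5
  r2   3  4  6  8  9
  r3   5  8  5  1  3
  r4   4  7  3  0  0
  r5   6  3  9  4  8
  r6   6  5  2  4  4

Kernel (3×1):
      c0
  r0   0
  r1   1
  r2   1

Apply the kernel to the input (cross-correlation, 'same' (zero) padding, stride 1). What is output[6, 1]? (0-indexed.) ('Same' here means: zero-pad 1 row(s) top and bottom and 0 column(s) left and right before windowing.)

5

The receptive field on the zero-padded input at this output position is [3 / 5 / 0]. Elementwise product with the kernel and sum: 5·1 + 0·1.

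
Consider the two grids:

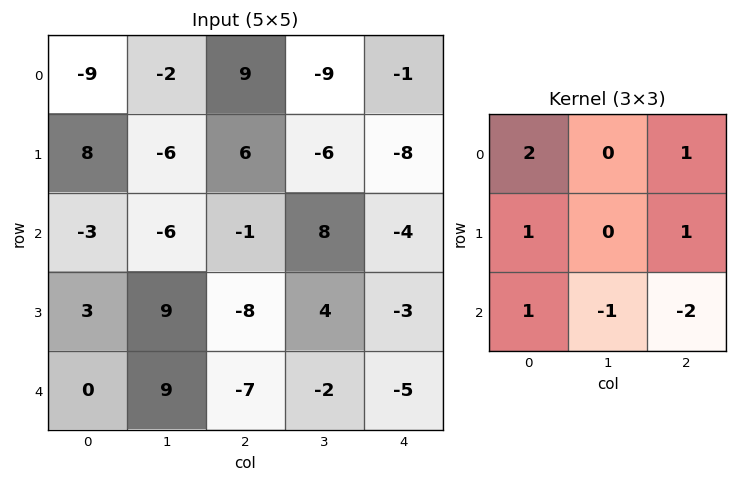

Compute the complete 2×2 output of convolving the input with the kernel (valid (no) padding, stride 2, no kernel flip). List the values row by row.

Output[0,0]: The receptive field on the input at this output position is [-9 -2 9 / 8 -6 6 / -3 -6 -1]. Elementwise product with the kernel and sum: -9·2 + 9·1 + 8·1 + 6·1 + -3·1 + -6·-1 + -1·-2.
Output[0,1]: The receptive field on the input at this output position is [9 -9 -1 / 6 -6 -8 / -1 8 -4]. Elementwise product with the kernel and sum: 9·2 + -1·1 + 6·1 + -8·1 + -1·1 + 8·-1 + -4·-2.

10 14
-7 -12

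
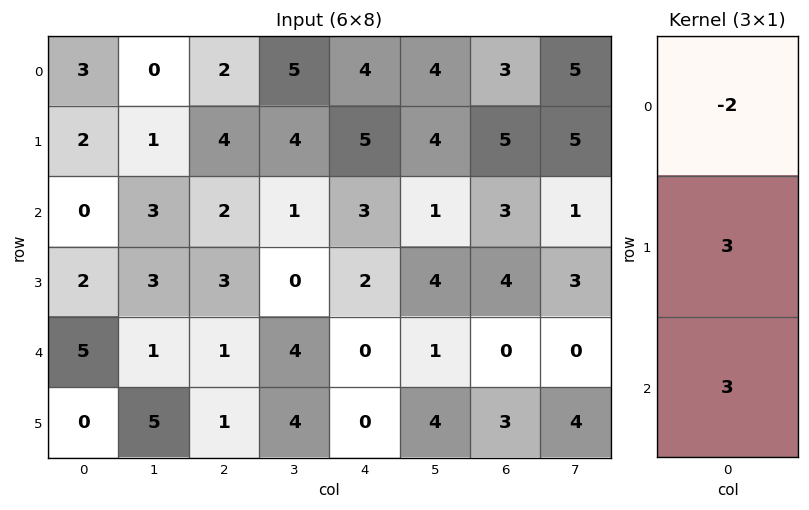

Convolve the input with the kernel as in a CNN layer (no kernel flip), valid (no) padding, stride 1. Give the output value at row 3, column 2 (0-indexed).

The receptive field on the input at this output position is [3 / 1 / 1]. Elementwise product with the kernel and sum: 3·-2 + 1·3 + 1·3.

0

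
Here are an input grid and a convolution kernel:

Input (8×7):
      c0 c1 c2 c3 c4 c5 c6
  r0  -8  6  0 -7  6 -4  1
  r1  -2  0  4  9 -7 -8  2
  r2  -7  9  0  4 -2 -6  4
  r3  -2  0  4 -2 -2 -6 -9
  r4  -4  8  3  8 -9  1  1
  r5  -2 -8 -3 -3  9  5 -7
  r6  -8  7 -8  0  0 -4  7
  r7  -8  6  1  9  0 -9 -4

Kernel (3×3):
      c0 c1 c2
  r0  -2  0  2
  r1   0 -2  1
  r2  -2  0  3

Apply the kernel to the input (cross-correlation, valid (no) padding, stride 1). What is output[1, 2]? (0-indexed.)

The receptive field on the input at this output position is [4 9 -7 / 0 4 -2 / 4 -2 -2]. Elementwise product with the kernel and sum: 4·-2 + -7·2 + 4·-2 + -2·1 + 4·-2 + -2·3.

-46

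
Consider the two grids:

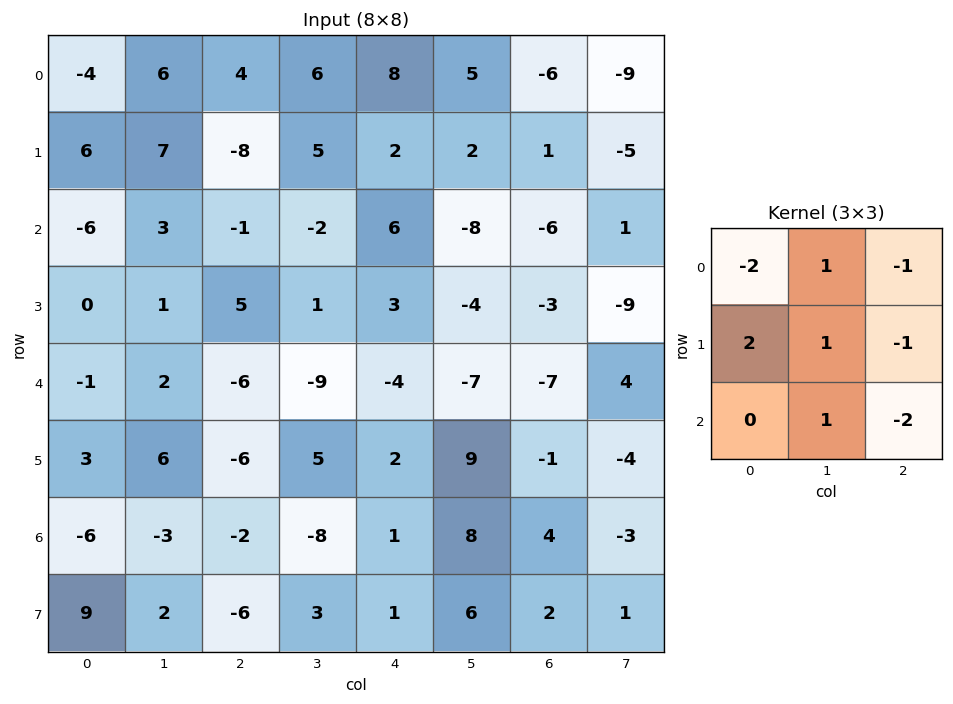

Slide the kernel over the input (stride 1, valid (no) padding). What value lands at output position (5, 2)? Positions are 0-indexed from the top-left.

3

The receptive field on the input at this output position is [-6 5 2 / -2 -8 1 / -6 3 1]. Elementwise product with the kernel and sum: -6·-2 + 5·1 + 2·-1 + -2·2 + -8·1 + 1·-1 + 3·1 + 1·-2.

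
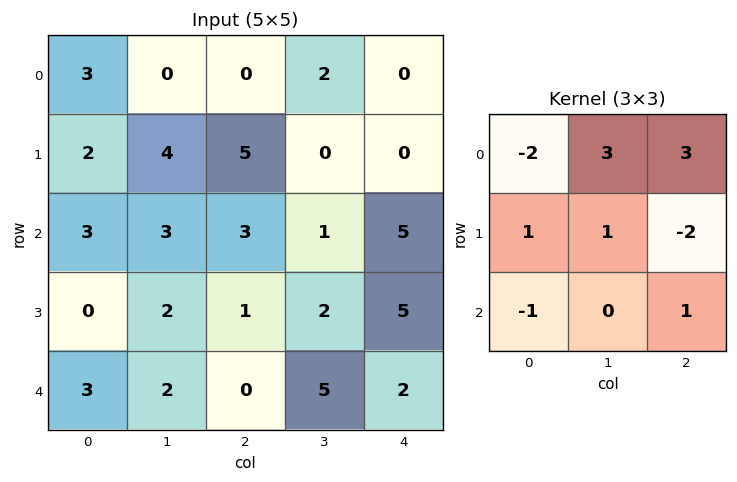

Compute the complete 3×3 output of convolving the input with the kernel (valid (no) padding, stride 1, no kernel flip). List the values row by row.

Output[0,0]: The receptive field on the input at this output position is [3 0 0 / 2 4 5 / 3 3 3]. Elementwise product with the kernel and sum: 3·-2 + 0·3 + 0·3 + 2·1 + 4·1 + 5·-2 + 3·-1 + 3·1.

-10 13 13
24 11 -12
9 8 7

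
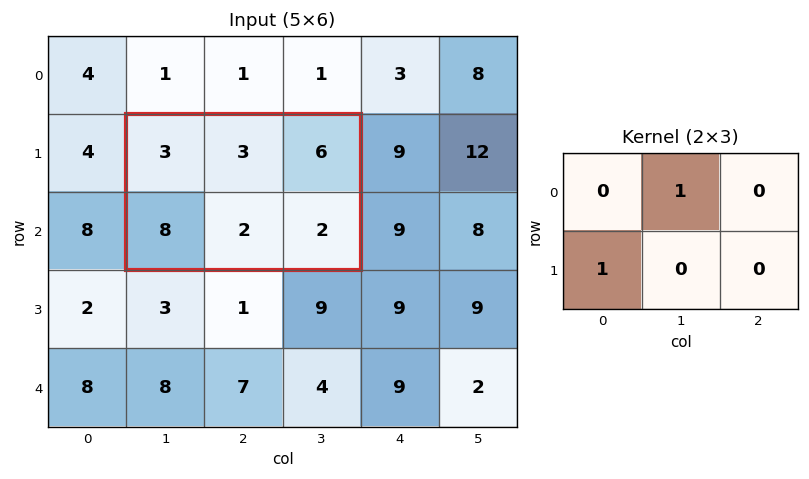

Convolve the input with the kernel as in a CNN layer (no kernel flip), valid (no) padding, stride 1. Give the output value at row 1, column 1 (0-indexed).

11

The receptive field on the input at this output position is [3 3 6 / 8 2 2]. Elementwise product with the kernel and sum: 3·1 + 8·1.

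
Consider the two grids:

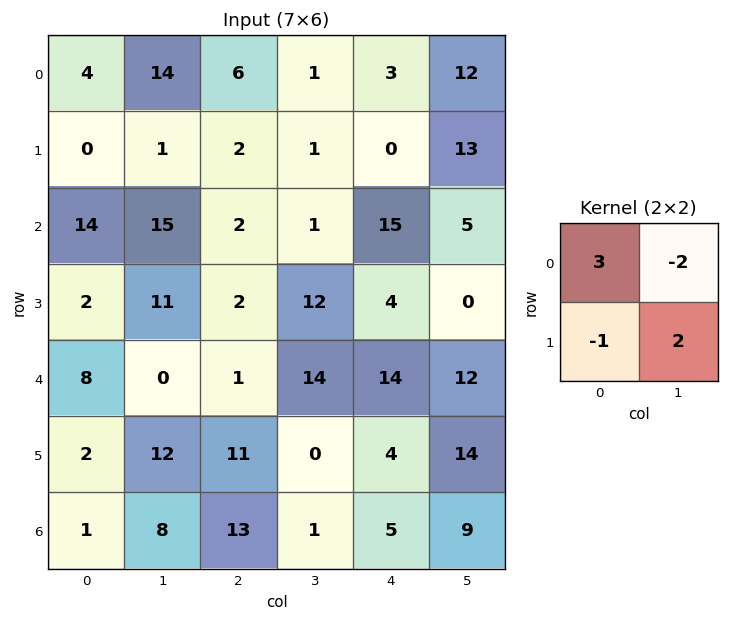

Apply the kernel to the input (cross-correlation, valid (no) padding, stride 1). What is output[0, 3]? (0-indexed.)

-4

The receptive field on the input at this output position is [1 3 / 1 0]. Elementwise product with the kernel and sum: 1·3 + 3·-2 + 1·-1 + 0·2.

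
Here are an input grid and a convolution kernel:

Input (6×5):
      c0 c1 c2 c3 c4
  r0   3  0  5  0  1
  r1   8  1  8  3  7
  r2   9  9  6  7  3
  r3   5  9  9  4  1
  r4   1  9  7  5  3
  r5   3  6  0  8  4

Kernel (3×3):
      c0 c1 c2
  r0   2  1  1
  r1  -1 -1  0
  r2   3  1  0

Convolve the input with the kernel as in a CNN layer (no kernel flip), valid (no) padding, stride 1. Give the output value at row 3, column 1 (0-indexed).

33

The receptive field on the input at this output position is [9 9 4 / 9 7 5 / 6 0 8]. Elementwise product with the kernel and sum: 9·2 + 9·1 + 4·1 + 9·-1 + 7·-1 + 6·3 + 0·1.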